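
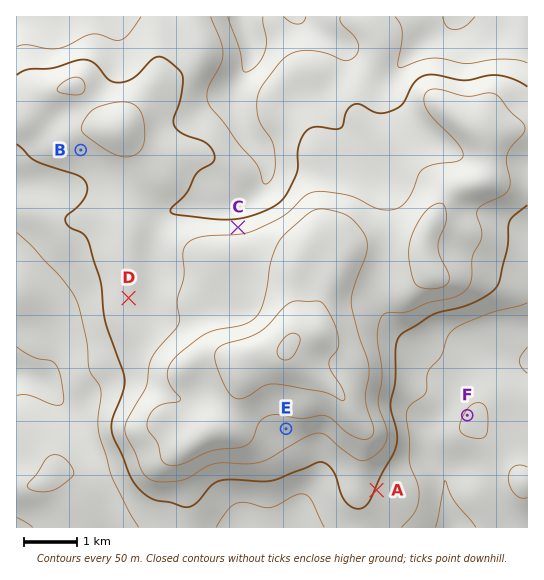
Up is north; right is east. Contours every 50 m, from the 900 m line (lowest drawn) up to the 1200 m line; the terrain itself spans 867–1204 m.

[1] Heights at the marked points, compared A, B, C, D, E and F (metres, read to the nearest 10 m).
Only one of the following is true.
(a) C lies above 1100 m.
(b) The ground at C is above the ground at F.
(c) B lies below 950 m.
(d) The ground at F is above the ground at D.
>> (b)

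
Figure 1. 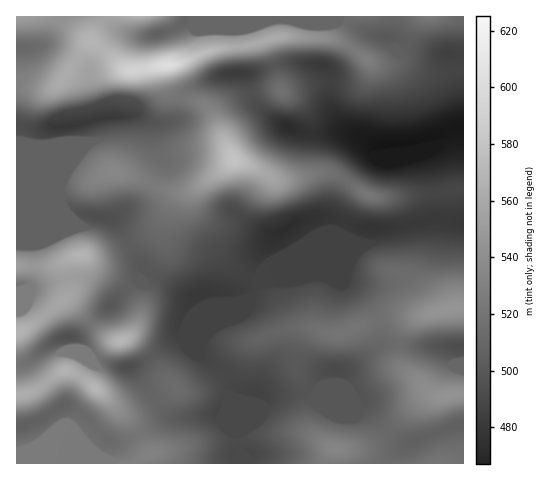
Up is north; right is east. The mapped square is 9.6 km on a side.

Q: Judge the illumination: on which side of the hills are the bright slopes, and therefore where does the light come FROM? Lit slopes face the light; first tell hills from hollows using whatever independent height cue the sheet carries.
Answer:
N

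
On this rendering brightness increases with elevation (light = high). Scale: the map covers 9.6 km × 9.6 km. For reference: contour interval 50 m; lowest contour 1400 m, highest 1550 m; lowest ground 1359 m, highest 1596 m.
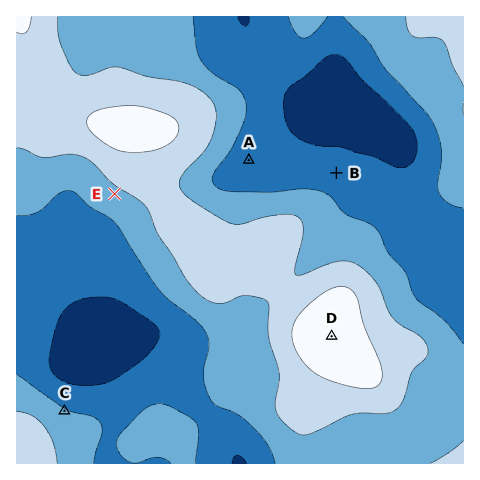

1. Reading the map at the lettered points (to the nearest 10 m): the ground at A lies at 1420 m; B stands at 1420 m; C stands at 1450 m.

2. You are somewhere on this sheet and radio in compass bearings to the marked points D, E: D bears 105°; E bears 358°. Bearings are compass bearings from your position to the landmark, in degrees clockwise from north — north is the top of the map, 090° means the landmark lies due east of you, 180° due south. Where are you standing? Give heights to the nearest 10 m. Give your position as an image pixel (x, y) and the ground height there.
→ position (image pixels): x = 118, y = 279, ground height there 1410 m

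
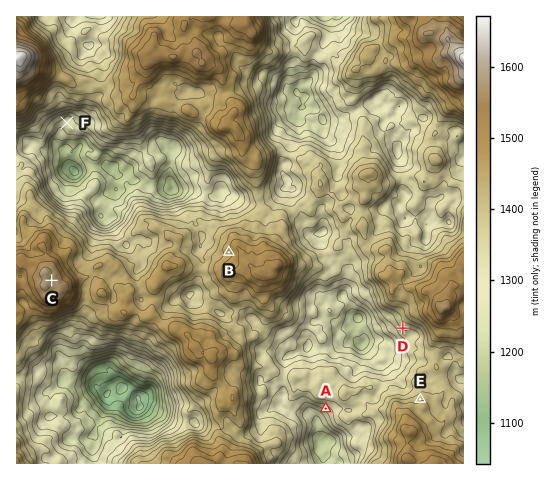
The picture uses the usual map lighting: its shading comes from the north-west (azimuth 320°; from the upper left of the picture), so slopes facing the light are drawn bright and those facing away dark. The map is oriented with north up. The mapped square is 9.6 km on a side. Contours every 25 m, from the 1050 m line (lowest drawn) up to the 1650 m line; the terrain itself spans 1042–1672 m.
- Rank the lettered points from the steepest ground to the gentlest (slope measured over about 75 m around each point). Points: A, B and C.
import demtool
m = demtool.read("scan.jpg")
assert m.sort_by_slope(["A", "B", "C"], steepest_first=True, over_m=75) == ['A', 'B', 'C']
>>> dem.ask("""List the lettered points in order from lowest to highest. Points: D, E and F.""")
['F', 'D', 'E']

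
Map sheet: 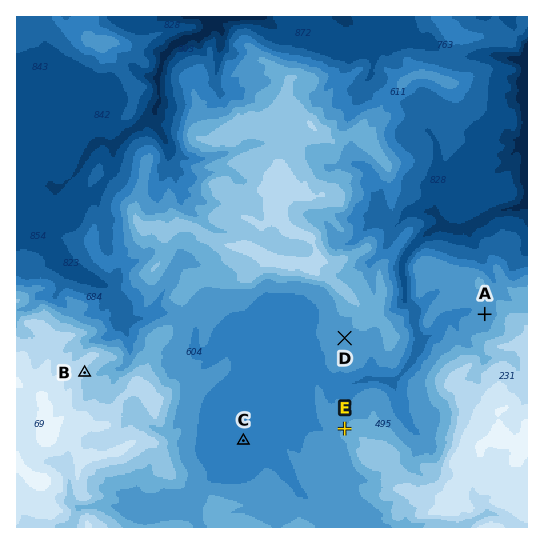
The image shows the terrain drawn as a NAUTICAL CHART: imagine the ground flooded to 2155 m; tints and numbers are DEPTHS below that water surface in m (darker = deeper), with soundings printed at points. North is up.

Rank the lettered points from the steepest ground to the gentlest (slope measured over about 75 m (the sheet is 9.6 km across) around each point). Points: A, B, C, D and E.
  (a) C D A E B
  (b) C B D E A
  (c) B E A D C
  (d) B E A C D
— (c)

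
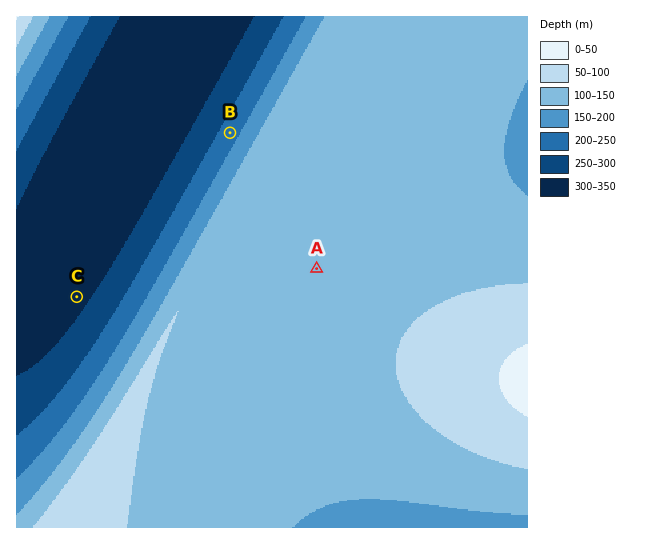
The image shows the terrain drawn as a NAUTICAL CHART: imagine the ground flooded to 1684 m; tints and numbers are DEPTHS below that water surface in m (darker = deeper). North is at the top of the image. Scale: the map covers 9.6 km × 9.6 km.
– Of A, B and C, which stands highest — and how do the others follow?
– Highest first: A B C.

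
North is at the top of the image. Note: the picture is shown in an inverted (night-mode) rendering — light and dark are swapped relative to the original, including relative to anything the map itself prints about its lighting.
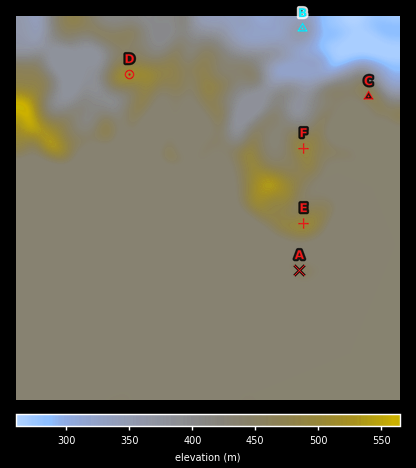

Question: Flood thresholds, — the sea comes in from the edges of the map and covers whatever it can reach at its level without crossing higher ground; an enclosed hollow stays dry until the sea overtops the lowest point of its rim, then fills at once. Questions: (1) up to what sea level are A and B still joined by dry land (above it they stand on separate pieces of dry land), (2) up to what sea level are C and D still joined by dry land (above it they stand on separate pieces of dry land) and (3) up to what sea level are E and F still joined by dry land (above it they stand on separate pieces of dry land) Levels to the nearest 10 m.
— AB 340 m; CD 440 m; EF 470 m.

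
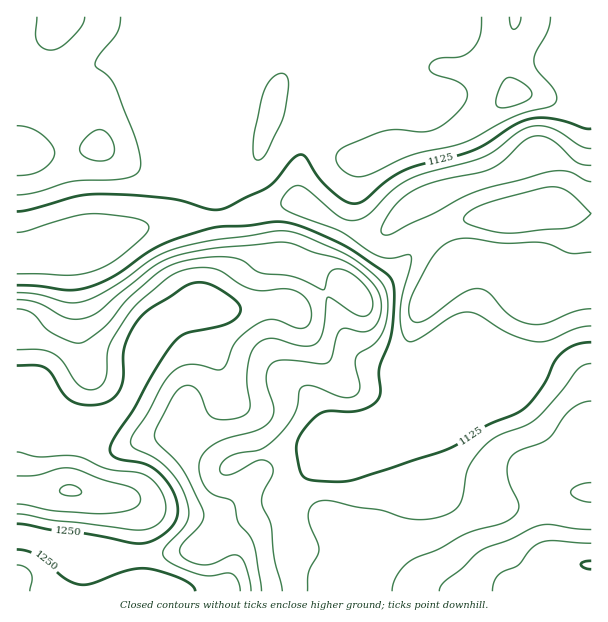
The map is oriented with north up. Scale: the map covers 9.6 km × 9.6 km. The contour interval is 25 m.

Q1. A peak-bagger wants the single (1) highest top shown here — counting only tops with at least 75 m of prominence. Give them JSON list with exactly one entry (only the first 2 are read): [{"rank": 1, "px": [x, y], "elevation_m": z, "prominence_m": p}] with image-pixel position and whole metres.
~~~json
[{"rank": 1, "px": [71, 491], "elevation_m": 1327, "prominence_m": 276}]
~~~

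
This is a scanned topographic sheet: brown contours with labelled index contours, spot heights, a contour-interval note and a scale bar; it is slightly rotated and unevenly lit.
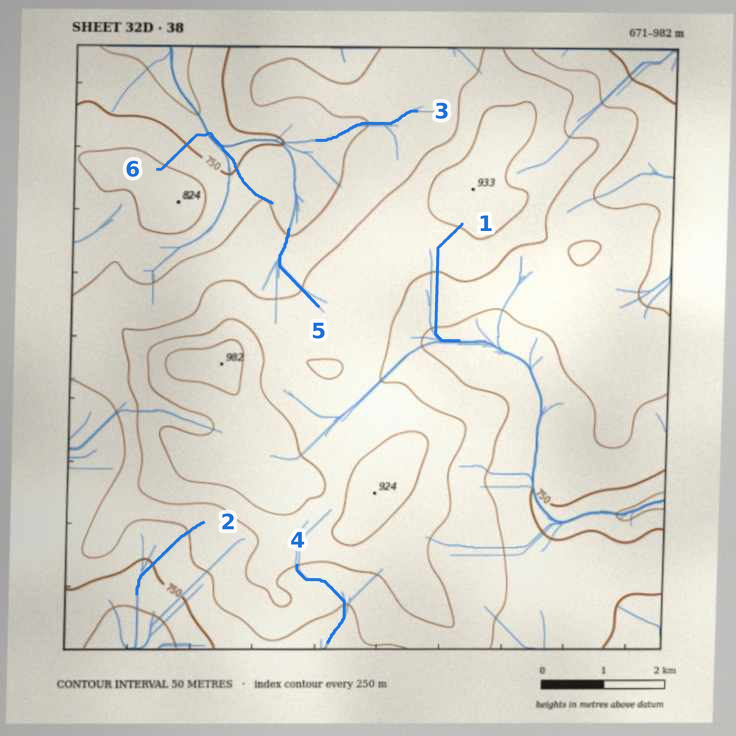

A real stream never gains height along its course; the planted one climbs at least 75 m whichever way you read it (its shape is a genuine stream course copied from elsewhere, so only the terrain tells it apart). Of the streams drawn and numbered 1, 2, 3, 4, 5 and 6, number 6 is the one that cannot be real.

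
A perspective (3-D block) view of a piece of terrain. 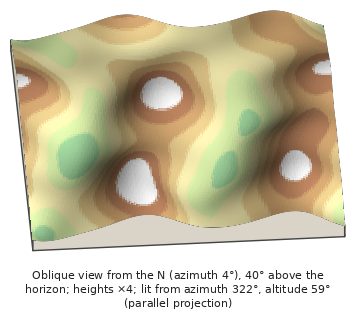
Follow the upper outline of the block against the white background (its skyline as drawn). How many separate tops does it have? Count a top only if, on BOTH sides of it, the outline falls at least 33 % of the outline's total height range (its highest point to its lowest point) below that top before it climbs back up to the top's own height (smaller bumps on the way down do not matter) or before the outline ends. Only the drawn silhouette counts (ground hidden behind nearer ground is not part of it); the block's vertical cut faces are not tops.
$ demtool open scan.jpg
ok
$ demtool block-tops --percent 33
0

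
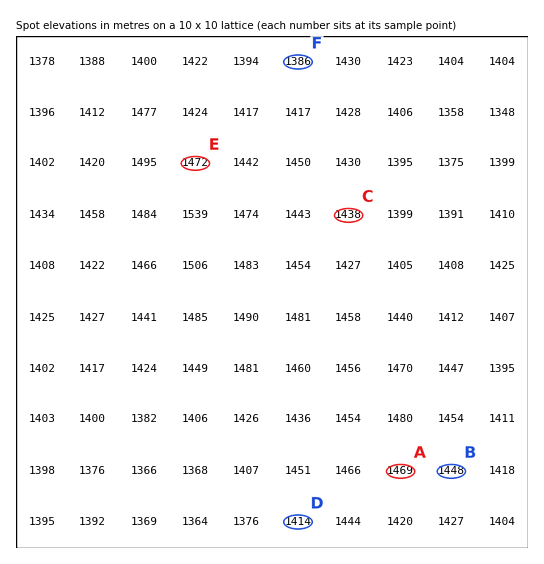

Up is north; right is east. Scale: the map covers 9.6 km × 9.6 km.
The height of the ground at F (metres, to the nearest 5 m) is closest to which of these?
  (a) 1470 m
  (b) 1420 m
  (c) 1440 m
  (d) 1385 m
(d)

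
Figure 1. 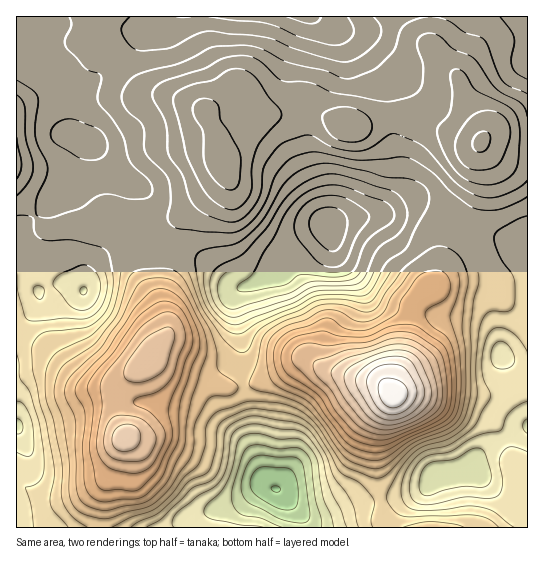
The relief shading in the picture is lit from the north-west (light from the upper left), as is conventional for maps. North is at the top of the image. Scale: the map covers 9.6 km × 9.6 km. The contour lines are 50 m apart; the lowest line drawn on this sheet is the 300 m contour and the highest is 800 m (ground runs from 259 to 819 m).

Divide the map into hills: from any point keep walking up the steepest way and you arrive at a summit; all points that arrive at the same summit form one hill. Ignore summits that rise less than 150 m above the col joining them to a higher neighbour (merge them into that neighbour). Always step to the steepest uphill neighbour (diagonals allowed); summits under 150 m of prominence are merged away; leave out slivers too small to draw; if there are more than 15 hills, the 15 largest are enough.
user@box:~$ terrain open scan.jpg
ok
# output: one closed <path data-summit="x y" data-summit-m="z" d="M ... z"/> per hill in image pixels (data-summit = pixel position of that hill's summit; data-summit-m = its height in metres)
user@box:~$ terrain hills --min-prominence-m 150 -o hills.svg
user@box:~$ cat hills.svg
<path data-summit="393 395" data-summit-m="819" d="M418 203l-31 10-45 7-12 7-19 4-18 10-13 12-7 12 0 5-3 3-13 10-16 5-6 6 0 16 6 31-2 28 10 42 6 42 8 24 6 9-15 5-20 13-44 12-5 3 0 9 343-1 0-282-5-5-16 0-17-5-20-2-21-20z"/><path data-summit="481 142" data-summit-m="757" d="M527 16l-356 0-25 16-33 33-24 19-6 3-9 0-11-7-2 13 2 21 5 19 3 3 19 7 25 30 18 10 2 30 8 26 36 9 22 9 34 30 11 0 19-10 8-7 0-5 8-14 12-10 18-10 19-4 17-8 40-6 28-10 10 1 24 9 21 20 20 2 17 5 16 0 4 4z"/><path data-summit="125 437" data-summit-m="717" d="M145 239l-12 6-18 4-16 10-10 11-6 21-14-7-12 0-18 7 1 11-4 7-13 11-7 2 0 105 15 32 0 15-15 20 0 23 5 11 162 0 2-9 5-3 44-12 20-13 15-5-6-9-8-24-6-42-10-42 2-28-6-31 0-16 8-7-12-3-21-20-20-12z"/>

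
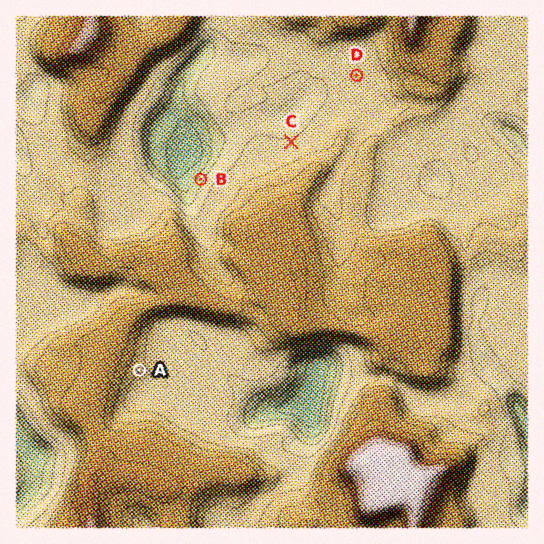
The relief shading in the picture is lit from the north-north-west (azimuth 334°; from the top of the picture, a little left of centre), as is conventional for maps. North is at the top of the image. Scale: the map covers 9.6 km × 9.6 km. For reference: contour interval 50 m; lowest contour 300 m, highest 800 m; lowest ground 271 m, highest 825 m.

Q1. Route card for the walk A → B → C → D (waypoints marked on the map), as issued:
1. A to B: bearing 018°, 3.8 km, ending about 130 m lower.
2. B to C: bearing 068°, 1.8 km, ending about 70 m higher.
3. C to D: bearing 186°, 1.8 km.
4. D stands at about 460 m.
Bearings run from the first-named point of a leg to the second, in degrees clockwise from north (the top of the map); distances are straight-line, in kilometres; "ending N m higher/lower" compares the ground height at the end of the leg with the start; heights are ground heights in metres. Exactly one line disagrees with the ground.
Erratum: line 3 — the bearing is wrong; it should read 44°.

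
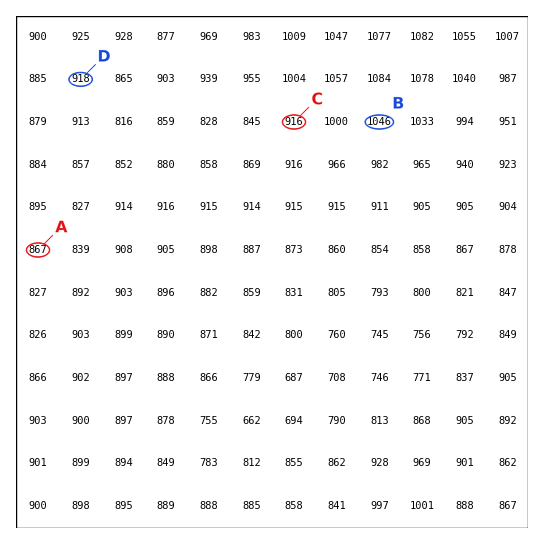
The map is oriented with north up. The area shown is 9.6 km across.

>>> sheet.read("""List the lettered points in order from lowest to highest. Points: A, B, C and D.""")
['A', 'C', 'D', 'B']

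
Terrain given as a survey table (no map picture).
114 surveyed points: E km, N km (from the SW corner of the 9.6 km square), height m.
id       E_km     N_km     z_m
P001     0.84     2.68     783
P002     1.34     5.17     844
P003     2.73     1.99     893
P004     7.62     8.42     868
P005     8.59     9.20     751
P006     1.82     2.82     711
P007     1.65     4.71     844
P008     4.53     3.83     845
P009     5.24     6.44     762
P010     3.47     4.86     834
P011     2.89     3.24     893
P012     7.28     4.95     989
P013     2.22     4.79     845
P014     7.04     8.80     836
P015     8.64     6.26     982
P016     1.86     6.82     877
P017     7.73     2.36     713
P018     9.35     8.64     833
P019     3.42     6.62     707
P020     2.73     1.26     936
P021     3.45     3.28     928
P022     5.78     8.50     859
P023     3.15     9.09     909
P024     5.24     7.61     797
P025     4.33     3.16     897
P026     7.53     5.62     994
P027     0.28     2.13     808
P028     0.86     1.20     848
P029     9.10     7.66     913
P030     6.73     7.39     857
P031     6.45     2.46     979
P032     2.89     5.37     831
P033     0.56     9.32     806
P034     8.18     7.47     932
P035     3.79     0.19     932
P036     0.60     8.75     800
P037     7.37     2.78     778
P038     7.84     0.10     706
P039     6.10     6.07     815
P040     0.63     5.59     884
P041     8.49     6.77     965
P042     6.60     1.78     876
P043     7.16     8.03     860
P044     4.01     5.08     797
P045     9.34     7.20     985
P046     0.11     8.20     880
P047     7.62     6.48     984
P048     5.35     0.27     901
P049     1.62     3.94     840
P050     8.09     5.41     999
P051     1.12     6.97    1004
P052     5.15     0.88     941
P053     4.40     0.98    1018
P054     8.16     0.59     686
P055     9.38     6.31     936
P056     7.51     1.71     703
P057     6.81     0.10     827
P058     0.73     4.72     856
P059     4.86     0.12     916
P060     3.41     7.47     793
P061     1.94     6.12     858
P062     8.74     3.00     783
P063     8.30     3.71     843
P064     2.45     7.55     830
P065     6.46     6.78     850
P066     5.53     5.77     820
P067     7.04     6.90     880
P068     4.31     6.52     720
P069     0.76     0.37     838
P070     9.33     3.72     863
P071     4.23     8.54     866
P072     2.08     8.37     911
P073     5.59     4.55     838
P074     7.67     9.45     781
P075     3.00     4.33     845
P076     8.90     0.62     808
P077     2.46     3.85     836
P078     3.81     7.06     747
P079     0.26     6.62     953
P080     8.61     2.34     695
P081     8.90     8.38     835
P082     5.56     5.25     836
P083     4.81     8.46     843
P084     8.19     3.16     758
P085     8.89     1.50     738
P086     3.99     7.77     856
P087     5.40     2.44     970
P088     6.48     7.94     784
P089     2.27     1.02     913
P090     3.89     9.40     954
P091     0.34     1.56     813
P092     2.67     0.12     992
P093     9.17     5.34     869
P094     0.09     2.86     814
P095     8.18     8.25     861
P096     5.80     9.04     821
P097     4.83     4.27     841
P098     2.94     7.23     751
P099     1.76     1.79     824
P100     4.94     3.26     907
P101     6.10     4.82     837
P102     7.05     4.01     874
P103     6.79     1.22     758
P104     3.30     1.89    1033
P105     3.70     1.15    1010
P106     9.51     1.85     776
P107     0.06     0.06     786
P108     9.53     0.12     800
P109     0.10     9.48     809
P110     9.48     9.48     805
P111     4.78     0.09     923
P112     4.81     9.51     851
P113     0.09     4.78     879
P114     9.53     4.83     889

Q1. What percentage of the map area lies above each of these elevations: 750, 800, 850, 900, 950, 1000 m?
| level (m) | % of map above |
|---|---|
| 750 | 91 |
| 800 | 80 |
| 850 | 54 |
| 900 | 29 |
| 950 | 14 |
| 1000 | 3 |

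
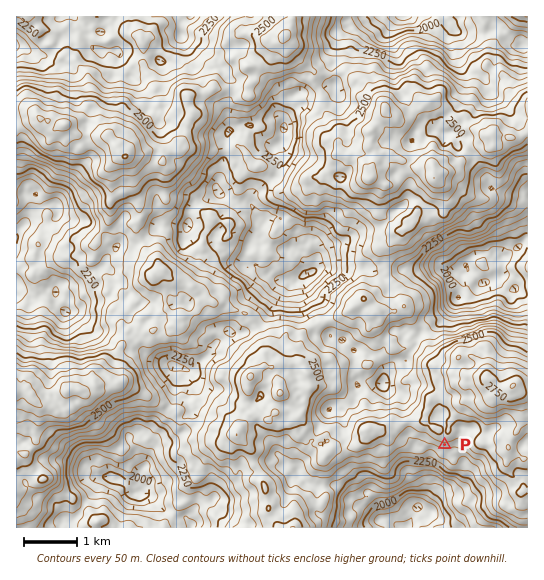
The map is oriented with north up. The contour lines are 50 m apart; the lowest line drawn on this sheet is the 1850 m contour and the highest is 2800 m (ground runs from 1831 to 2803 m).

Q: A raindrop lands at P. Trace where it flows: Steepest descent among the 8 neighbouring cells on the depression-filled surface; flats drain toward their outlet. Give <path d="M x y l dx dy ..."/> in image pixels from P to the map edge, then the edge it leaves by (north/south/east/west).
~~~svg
<path d="M445 445l0 14-11 11 0 19-20 21 0 4-5 8 0 3-3 2"/>
exit: south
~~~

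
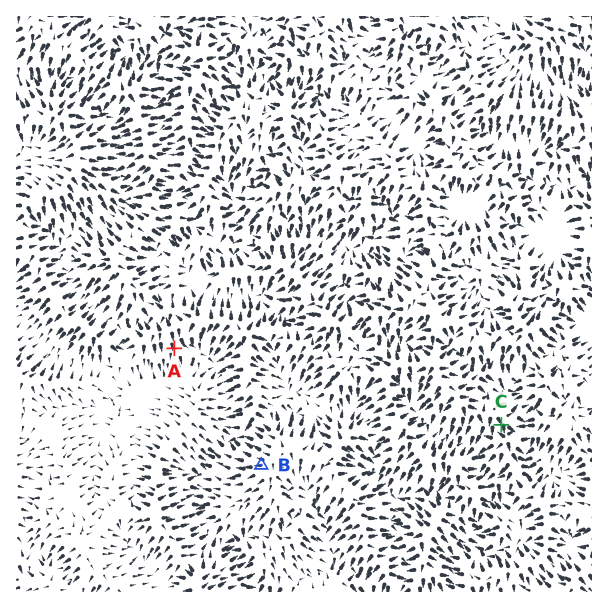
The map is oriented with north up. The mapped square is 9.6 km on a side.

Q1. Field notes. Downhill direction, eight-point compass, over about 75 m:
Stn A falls S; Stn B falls W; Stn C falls S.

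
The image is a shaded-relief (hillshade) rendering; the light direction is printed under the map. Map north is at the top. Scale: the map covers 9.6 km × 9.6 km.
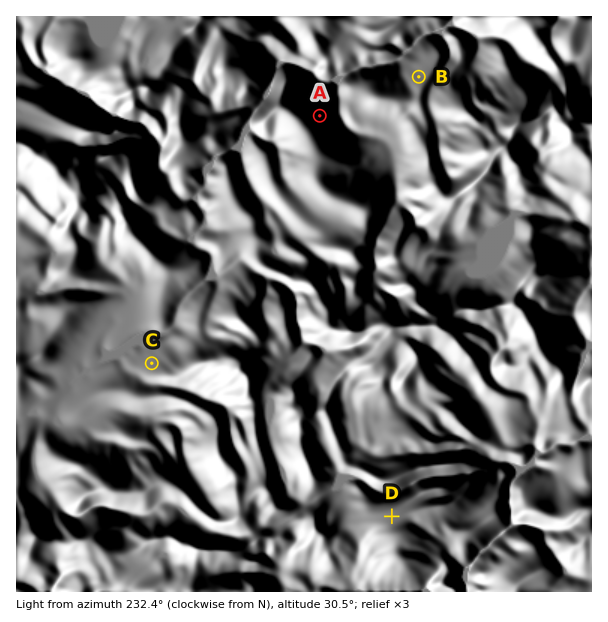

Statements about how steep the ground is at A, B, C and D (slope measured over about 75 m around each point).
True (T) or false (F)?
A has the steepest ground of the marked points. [T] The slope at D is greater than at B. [F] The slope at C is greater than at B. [F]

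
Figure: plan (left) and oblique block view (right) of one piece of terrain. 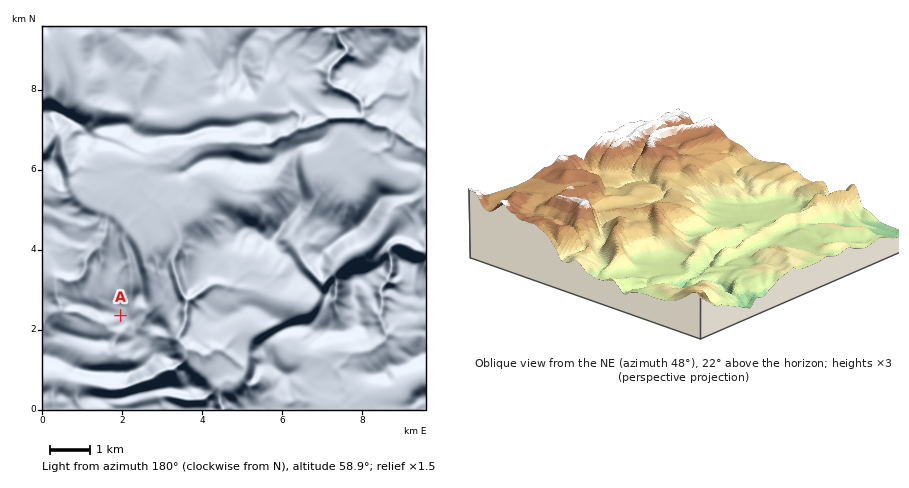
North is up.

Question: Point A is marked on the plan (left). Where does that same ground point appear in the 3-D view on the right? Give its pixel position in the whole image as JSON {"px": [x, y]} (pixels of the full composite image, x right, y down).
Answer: {"px": [692, 157]}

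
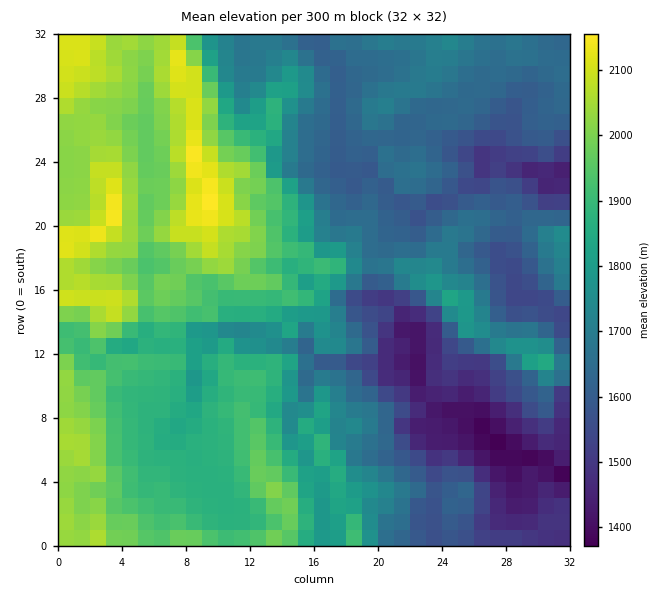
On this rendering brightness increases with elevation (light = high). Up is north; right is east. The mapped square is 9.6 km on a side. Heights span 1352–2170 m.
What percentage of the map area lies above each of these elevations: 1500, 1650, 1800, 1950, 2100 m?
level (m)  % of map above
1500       90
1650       66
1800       46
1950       24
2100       3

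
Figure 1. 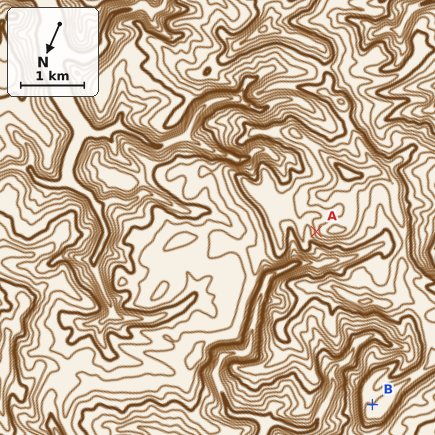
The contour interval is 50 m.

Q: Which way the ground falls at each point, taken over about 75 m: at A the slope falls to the NE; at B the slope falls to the SE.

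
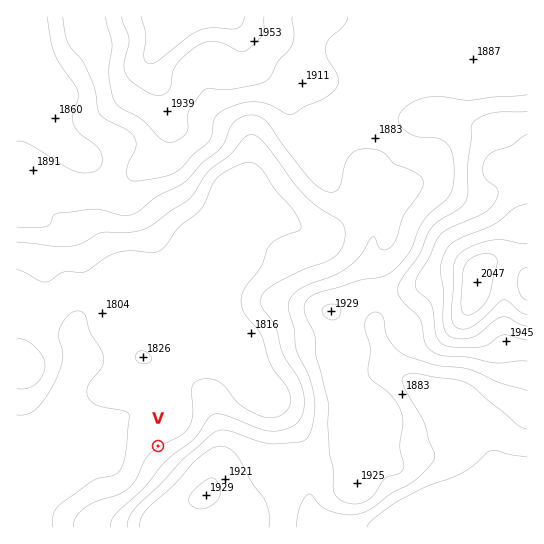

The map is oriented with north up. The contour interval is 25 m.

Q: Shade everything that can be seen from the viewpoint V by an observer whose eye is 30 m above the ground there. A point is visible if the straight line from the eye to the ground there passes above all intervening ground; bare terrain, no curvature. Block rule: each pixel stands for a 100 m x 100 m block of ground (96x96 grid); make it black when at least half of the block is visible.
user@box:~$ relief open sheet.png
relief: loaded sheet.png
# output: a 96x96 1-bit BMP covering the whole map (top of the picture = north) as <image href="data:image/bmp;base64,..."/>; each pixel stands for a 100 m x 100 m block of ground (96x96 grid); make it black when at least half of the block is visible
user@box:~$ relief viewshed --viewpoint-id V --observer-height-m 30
<image width="96" height="96" href="data:image/bmp;base64,Qk2+BAAAAAAAAD4AAAAoAAAAYAAAAGAAAAABAAEAAAAAAIAEAAATCwAAEwsAAAIAAAAAAAAA////AAAAAACAAAAAAAAAAAAAAACMB8AAAAAAAAAAAACPD/8AAAAAAAAAAACP///gAAAAAAAAAACf///wAAAAAAAAAAD////4AAAAAAAAAAD////+AAAAAAAAAAD/////AAAAAAAAAAD/////gAAAAAAAAAD/////gAAAAAAAAAD/////wAAAAAAAAAD/////4AAAAAAAAAD/////8AAAAAAAAAD/////8AAAAAAAAAD/////+AAAAAAAAAD/////+AAAAAAAAAD/////+AAAAAAAAAD//////AAAAAAAAAD//////AAAAAAAAAD/////+AAAAAAAAAD/////+AAAAAAAAAD/////+AAAAAAAAAD/////+AAAAAAAAAD/////+AAAAAAAAAD/////+AAAAAAAAAD/9///8AAAcAAAAAD/4f//4AAA8AAAAAD/4H//wAAB8AAAAAD/4D//gAAH8AAAAAD/4B/+AAAf8AAAAAD/4B/8AAA/8AAAAAB/8B/wAAD/8AAAAAA/+H/AAAH/8AAAAAA///AAAAH/8AAAYAA//+AA8AP/8AAB/AA//+AB/Af/8AAD+AA//+AD/g//8AAD+AA//+AH////8AAD+AA//8AH////8AAD+AB//8AP////4AAD+AD//8Af////4AAD+AD//8Af////gAAH+AD//8A/////AAAH/AD//+B////4AAAf/AD//+D///gAAAA//AD///D//+AAAAA//AD//////8AAAAA//AD//////8AAAAAf/AD//////+AAAAAP/AD///////gAAAAH/AD///////4AAAAD+AD///////8AAAAB8AD///////8AAAAAwAD///////8AAAAAAAD///////4AAAAAAAD///////4AAAAAAAD///////4AAAAAAAD///////8AAAAAAAB////////AAAAAAAAH////////4AAAAAAP/////////AAAAAAf/////////gAAAAB//////////AAAAAD/AA//////+AAAAAD8AAf/////8AAAAADgAAf/////4AAAAAAAAAf/////wDAAAAAAAAH/////wBwAAAAAAAB/////gB4AAAAAAAAf////AB8AAAAAAAAP///+AB/AAAAAAAAf///+AB/wAAAAAAA////8AD/8AAAAAAA////8AD/+AAAAAAB/Af/8AH//gAAAAAH4Af/8AH//4AAAAA/wA//8AAf/4AAAAD/wA///AAH+AAAAAH/wB///gAAAAAAAAH/wD///wAAAAAAAAH/8H///4AAAAAAAAB/8H///8AAAAAAAAB/4H///8AAAAAAAAB/wD///wAAAAAAAAB/wB/8+AAAAAAAAAA/wB/48AAAAAAAAAAf4B/g4AAAAAAAAAAH8B/AQAAAAAAAAAAB/D/AQAAAAAAAAAAA///gwAAAAAAAAAAAf///gAAAAAAAAAAAf///AAAAAAAAAAAAP//4AAAAAAAAAAAAH//AAAAAAAAAAAAAB/+AAAAAAAAAAAAAAf4AAAAAAAAA="/>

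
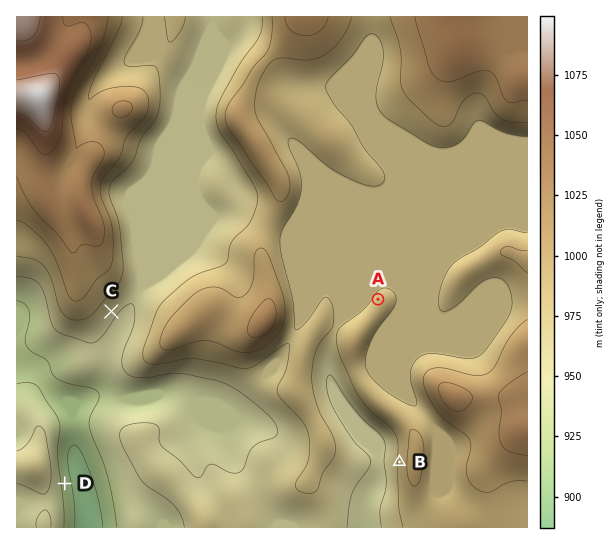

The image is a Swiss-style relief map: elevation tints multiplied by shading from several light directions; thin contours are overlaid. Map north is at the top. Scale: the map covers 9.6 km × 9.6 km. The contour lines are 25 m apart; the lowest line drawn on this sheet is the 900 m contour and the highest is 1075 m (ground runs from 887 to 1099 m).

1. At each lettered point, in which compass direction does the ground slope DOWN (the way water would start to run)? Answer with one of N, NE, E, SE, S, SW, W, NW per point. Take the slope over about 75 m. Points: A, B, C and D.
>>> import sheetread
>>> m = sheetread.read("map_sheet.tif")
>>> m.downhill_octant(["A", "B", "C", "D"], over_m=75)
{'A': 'NW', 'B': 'W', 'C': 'SE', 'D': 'E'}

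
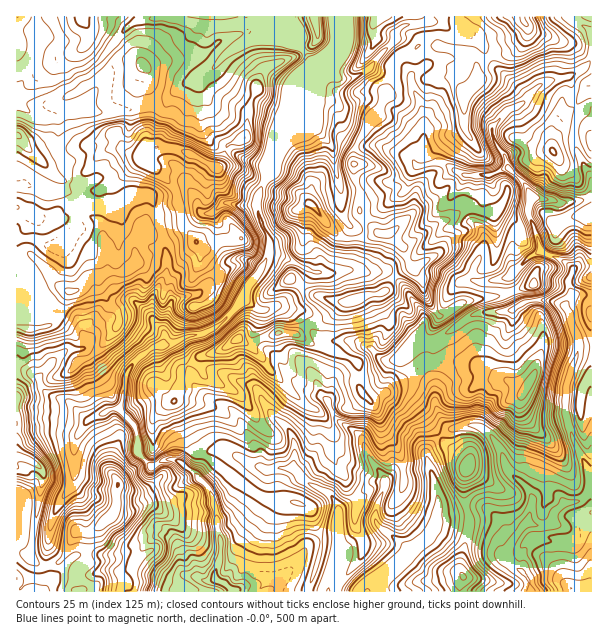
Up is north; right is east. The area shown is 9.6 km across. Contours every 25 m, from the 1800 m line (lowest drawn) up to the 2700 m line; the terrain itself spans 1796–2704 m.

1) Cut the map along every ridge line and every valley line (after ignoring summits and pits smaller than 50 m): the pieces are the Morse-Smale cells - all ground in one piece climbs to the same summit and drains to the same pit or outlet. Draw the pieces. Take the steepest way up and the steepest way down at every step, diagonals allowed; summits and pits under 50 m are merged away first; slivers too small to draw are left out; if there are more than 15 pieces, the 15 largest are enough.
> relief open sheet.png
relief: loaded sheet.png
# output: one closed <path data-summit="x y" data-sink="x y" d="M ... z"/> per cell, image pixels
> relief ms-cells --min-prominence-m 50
<path data-summit="216 167" data-sink="531 591" d="M288 16l-132 0-19 4-16 13-18 24-16 15-36 18-25 6-6 5 0 4 13 9 21 1 2 2 0 32 8 13 4 20-2 6-7 4-11 0-22-8-10 1 1 55 13-2 24 9 17-11 7-8 2-19 0-11 9 1 10 7 14 0 22-12 12 0 4 4 12 35 5 36-16 28 0 20-11-7-27 6-15 8-10 16-5-5-2-8-8-8-24-11-7-6-18-32-9-7 0 105 19 6 3 4 4 9 8 9 18 6 19 18 20-10 13-2 7-36 6-9 13-11 10-6 14-2 19-8 14-2 16-9 25-26 4-14 11-12 7-13 4-20-12-27 0-16 8-18 6-23 12-21 29-69-3-7-14-17z"/><path data-summit="524 21" data-sink="531 591" d="M591 16l-160 0-2 6-27 4-6 7 0 6-26 29 11 4 24-2 5 4 4 16 10 23 0 34-10 12 3 7 26-3 21 12 24 0 2 2 3 12-9 11-2 12-4 10 6 14 0 10-10 21 0 12-15 4-13 16 4 9 11 14 16-9 32-1 9-5 0-2-7-14-1-15 18-18 11-6 24 8 9 9-4 12 4 15-7 10 13 35 0 9-12 34-1 27 7 27 19 40 1-280-32 6-11-5-18-1-8-16-15-14-2-9-8-12-6-16 1-5 14-16 14-6 15-16 13-8 18-2 17-10 8-8z"/><path data-summit="530 383" data-sink="531 591" d="M543 300l-19 2-15 10-32 1-12 6-21 17-14 5 0 30 4 12 0 19 6 17 10 9 14-2 16 1 14 13 10 16 2 12 20 18 6 11 0 9-4 16 9 4 12-2 4-3 1-9 6-6 9-4 12-2 11-12 0-9-20-41-7-27 1-27 11-28 1-15-12-33-5-4z"/><path data-summit="311 204" data-sink="531 591" d="M374 68l-5 0-12 8-10 3-6 0-11-7-7 1-7 7-9 18-13 34-9 6-8 9-11 32-8 18 0 16 12 27-1 14 12 2 34 16 14 2 19-4 6-15 0-21-12-22-2-23 13-1 16-7 21 1 14-6 12-11-2-6 10-12 0-34-10-23-4-16-5-4-24 2z"/><path data-summit="237 339" data-sink="531 591" d="M245 300l-30 28-12 6-18 3-10 7 17 30 2 12 12 11 25 12 9 10 19 34 1 14 9 3 9-2 16 1 11 12 24 12 10 17 12-8 4-5-7-9-2-9-10-15-4-9 2-21-14-21 11-5-3-7-8-8-7-16 0-9 13-27-6-3-24-28-17-4-19 4z"/><path data-summit="384 234" data-sink="531 591" d="M443 163l-27 3-12 10-14 6-21-1-16 7-13 1 2 23 12 22 0 21-5 14 17 3 18-1 14 9 22 28 4 9 0 7-4 9 0 6 3 3 12-2 27-17-12-15-4-9 13-16 15-4 0-12 10-21 0-10-6-14 4-10 2-12 9-11-5-14-24 0z"/><path data-summit="524 21" data-sink="531 591" d="M174 343l-24 6-10 7-13 16-7 38 16 19 2 23 12 14 7-2-5-9 0-33 6-11 15-9 9 29 10 19 15 7 53 39 15 4 21 2 14 7 3 12 7 15 0 16-12 39 28 1 6-11 16-20 6-12-2-10-7-14 0-12 3-7-2-6-2-1-15 11-10-17-24-12-11-12-16-1-9 2-8-2-2-15-19-34-9-10-25-12-12-11-2-12z"/><path data-summit="117 485" data-sink="233 591" d="M176 460l-12 0-6 3 4 7 0 6-16 14-15 2-11-5-4 1 0 18-2 7-26 23 0 25-10 9 0 18 2 2 152 1-8-8-8-4 6-36-5-15 0-13-7-26-16-17z"/><path data-summit="69 291" data-sink="531 591" d="M147 194l-16 2-18 10-14 0-10-7-8 0-3 29-7 8-17 11-24-9-14 2 0 21 12 14 10 21 12 12 24 11 8 8 0 5 5 8 12-16 15-8 27-6 11 7 0-20 14-22 2-17-10-40-4-14z"/><path data-summit="524 21" data-sink="368 591" d="M389 392l-5 0-13 8-6-4-6 7-8 5-13-2-7 4 11 14 19 13 9 22 15 21-1 4-10-2-18 16 2 8-3 7 0 12 7 14 2 10-6 12-16 20-4 11 28 0 9-10 14-10 41-38 6-13 3-18-12-44 0-9 12-15-18-24-14-14z"/><path data-summit="524 21" data-sink="233 591" d="M173 402l-11 6-8 9-2 38 6 8 6-3 12 0 6 3 12 9 16 17 7 26 0 13 5 15-6 36 8 4 9 9 75 0 12-40 0-16-7-15-3-12-14-7-21-2-15-4-53-39-15-7-10-19z"/><path data-summit="554 152" data-sink="531 591" d="M591 61l-7 7-17 10-18 2-13 8-15 16-14 6-15 19 2 12 12 18 2 9 15 14 8 16 18 1 12 5 21-4 10-3z"/><path data-summit="27 459" data-sink="531 591" d="M21 368l-5 1 0 182 14 5 9 9 8 0-1-13 6-33 9-19 12-17 1-39 4-9 10-15-20-18-18-6-8-9-4-9-3-4z"/><path data-summit="357 299" data-sink="531 591" d="M356 270l-27 4-18-3-13 19-20 15 18 5 14 19 13 11 34 2 12 6 14 12 15 0 22-21 4-22-21-32-14-13-23 0z"/><path data-summit="117 485" data-sink="531 591" d="M119 409l-12 1-18 10-13 18-2 39-4 12-9 11-9 19-6 33 2 13 9-1 7-7 13-27 13 2 24-19 2-7 1-19 14 5 10 0 9-5 12-11-2-9-2-3-8 2-12-14-2-23z"/>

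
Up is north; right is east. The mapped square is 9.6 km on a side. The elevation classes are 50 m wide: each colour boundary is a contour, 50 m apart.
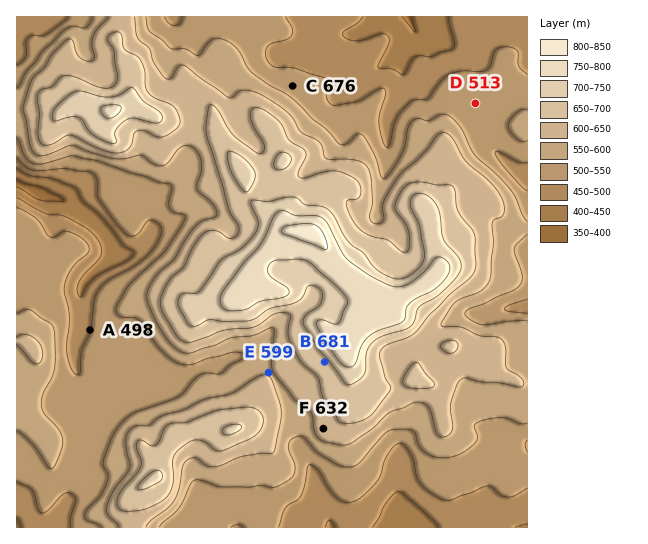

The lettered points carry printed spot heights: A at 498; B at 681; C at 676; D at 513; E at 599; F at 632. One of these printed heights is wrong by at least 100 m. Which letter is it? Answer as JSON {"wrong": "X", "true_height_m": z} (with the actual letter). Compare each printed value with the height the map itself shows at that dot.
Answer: {"wrong": "C", "true_height_m": 526}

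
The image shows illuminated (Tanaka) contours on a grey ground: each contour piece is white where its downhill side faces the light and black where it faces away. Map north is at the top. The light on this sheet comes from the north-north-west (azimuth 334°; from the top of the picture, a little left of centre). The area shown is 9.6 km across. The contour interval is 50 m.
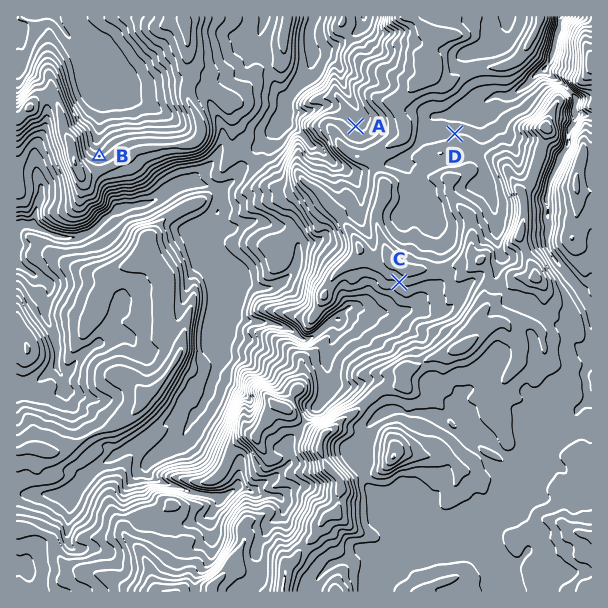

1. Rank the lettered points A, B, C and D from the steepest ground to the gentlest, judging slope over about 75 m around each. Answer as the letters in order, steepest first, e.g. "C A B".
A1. B C D A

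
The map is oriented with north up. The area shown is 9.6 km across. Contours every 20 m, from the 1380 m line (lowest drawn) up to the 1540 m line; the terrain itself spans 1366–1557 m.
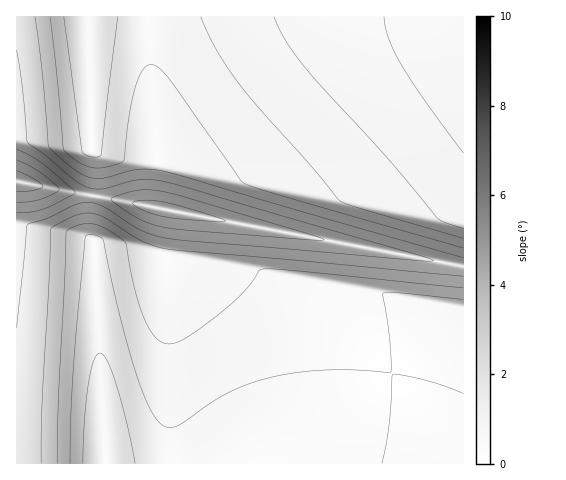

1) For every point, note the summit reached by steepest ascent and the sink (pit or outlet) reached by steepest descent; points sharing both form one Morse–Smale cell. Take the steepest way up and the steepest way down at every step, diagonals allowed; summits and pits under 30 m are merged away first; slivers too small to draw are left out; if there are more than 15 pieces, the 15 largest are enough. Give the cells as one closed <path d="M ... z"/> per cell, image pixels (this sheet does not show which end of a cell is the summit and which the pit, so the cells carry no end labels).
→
<path d="M95 196l-3 1-1 7-1 32 4 7 1 15 11 206 180 0 178-153 0-44-2-1z"/><path d="M463 16l-313 0 1 68 7 73-4 50 309 60z"/><path d="M21 182l-5 0 0 281 89 1-10-206-1-15-4-7 0-20 3-20z"/><path d="M463 311l-176 152 176 1z"/><path d="M88 16l-72 1 1 165 76 13 3-38-4-7-1-14z"/><path d="M148 16l-59 0-1 24 3 96 1 14 4 7-3 38 60 12 5-50-7-73z"/>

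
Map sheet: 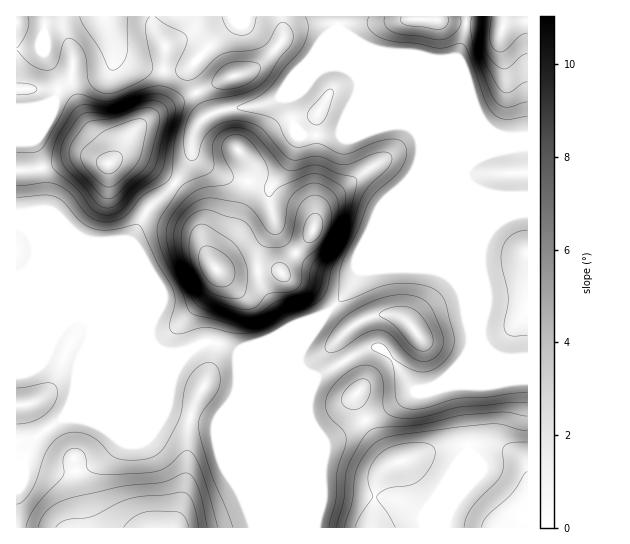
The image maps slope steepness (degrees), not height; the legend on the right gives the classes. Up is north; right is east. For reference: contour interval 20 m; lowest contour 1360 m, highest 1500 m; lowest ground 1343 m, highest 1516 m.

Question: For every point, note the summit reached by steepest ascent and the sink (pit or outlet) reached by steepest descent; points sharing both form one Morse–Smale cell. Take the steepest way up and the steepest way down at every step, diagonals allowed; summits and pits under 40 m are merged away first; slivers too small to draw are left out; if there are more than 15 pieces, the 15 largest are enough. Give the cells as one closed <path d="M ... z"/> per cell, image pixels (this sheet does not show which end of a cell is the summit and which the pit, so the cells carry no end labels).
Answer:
<path d="M337 16l-320 0 0 93 24-2 10-4 5-5 3-15-12-26 10 11 10 5 31 0 8-2 6-6 1-22 4 12 5 5 12 5 29 6 18 0 10-6 0 13 2 8 12 25 4 4-10 8-4 7-3 9 0 15-7 15-14 20-23 20-17 32 22 56 0 24-4 13-95-94-31-13-7 0 0 94 54 0 5-2 11 0 83 34 16 0 18-10 14 0 21 9 28-9 45-19 12-8 24-23 12-22 29-72 23-20 6-11 2 19 64 156 10 10 12 6 22-2 1-219-30-2-77-32-56-55-28-22z"/><path d="M86 319l-11 0-5 2-54 1 1 206 287-1 0-152-5-12 0-9 8-20 9-11-1-2-76 31-22-9-14 0-18 10-16 0z"/><path d="M466 303l-1 8 6 18-2 21-8 13-15 16-12 8-19 4-20-29-16-14-10 0-7 3-44 25-15-6 2 158 223-1 0-169-23 1-12-6-10-10z"/><path d="M113 43l-1 22-9 7-30 3-12-4-11-10 9 22-3 15-5 5-10 4-25 3 0 116 11 2 27 12 95 95 4-14 0-24-22-56 17-32 23-20 14-20 7-15 0-15 3-9 4-7 10-8-4-4-12-25-3-19-9 4-18 0-29-6-12-5-5-5z"/><path d="M417 168l-6 11-23 20-37 88-44 47-8 20 0 9 8 10 11 3 44-25 7-3 10 0 16 14 14 23 6 6 4 0 8-2 14-6 24-25 6-12 0-17-6-18-1-14-45-110z"/><path d="M527 16l-189 0-1 11 28 22 56 55 77 32 29 1z"/>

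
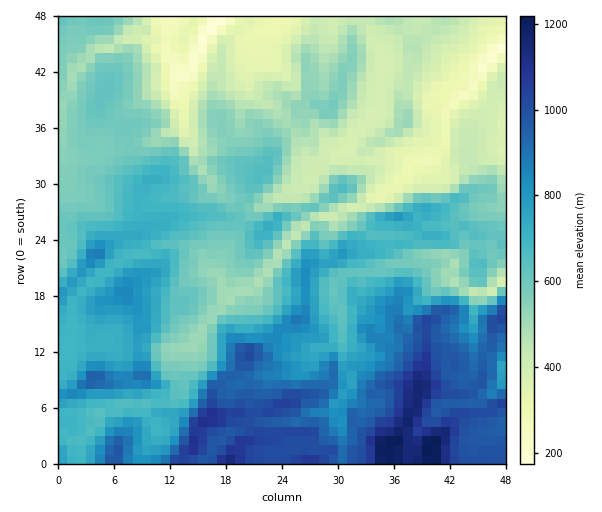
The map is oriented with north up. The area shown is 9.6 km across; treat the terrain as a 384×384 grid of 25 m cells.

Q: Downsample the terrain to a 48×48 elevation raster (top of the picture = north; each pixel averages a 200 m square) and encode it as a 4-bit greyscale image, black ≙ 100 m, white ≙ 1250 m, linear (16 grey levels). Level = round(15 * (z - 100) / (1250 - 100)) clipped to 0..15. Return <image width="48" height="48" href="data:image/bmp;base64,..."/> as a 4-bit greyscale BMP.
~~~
<image width="48" height="48" href="data:image/bmp;base64,Qk32BAAAAAAAAHYAAAAoAAAAMAAAADAAAAABAAQAAAAAAIAEAAATCwAAEwsAABAAAAAAAAAAAAAAABEREQAiIiIAMzMzAERERABVVVUAZmZmAHd3dwCIiIgAmZmZAKqqqgC7u7sAzMzMAN3d3QDu7u4A////AJiJq7qZqszLzd3MzMzdy7vN7u7u7czMzIiIq7qZmbzcvN3MzMzMzLzN7u7v7czMzId4mrqYiJzcy83czMzMu6vN7v7e/sy7u4iHiaqYiJvdzLzMzMzMuqvM3e7N7ty7u4iHeJmYiIrN3czLu7u7upu7zN7czczLu4iHd3iIiIm83czMzMuqqau7vN7svMzMy5iIiHd3h3iby7y8zMy7uZqru93tu7u7zJqpmZiYiHeKy7u7u8zMupmru83uzMy7q4mruqqqmHd5u7u7q7q7u5mrvM3u3Lu7qYibuqq7l3d3m7u6qqmaq5mqu83dy7u8uYiJqZmqdmZmebu7qqmZq5mZqrzdy7u7uYiIiIiZdmZmeazLupmYmomZmrvNy7u7uoiIiIiYdmVWaavLqpmYiIiJqqvMy7uruoiIiIiZdmZVaaqZqpmZmHiaqqu8u7qru4iIiImZh2ZlaJiJmqqpmHiqqrrMu6may4iImJmZh3ZmV3d3iaqph3iZmrq8y7qKzIiJmZmZh3d2VWZmd5qph3iZqqmqu7qJrJiJmaqZh3d2ZVZmZ4mpd3iJmqmImZhmepiImaqZiHd2ZVVVZ4iYd3iIiaqHZ2VFR4mIiJqZmHZmZWVVV4mpd3h4iJmHZVZ3VHiYiImZmHZmVWZlVomph3d3d3d2ZVZ3ZXeamIiImIdmZmZmVXiZmYh3dmZmZlZ3ZmeKqYh3iHdmZmZ3ZVeZiZmIiHZmZWZ3Z3d5mYiId3dmZmZ4dlaIeJiIiIh3eHd3d3d4iIiIiHd3ZmZ4h1VnZniHd3eIiHd3d3d4iIiIiIh3d3d4iGVWZVZ4iIiIh3d3d3d3d3iIiIiHd3dmeHdlRFVniZmIh3dmZmZmZ3iIiIh3d2dlVmZ3ZUREVneIiHdmZmZmZ3iIiHd2ZmZ2VERVd2ZDM0VnZ4dmZmZmZ3iIiHd2Vmd3ZUREV3dUMzNERFd3ZWZmd3eIiId2Vnd3dlREVnZkQzMzM0VmZWZmZ3d4iIdlZnd3dlRERVREQzMzM0RVVGZmZmd3d3dVZ3d3d1REREREQzMyM0RERGZmZmZmZ3ZFVmZnd2VFREREQzMzM0REQ2ZmZmZmVmRFVmZmZmVVRERFVEMzM0RERGZmZmZmVUNFZmZmZmVVRURERVRDM0RERGZmZmZmZUNFZmVmZVVlVVRERFVDMkREQ2Znd2ZmZUNFZmVlVVZmZlRERFVDMjRERGZnd2ZmVDNFZlVURVZmZmVERFVDMyM0RGZnd3ZlQyI0VVREVVVmZmVERFVDMyIjRGVmd3ZlQyI0VEQ0RURmVmVEREVDMzIjRGVmd3ZlQyIjREM0QzRmVmZUREVEMzIiNGVWZ3ZlQyITREMzMzRmVWZUREVEQzMhJGZVZmZUMiISREMzM0VlVWZUREVUQzMiEmZlVFVUMjMhNEMzM0VVVVZUREVURDMyIWZmVURDMjMhJEMzMzRVRFZUREVVREQzImZmZlREMiMyEjMzMzNERFVERFRFVUQzM3Znd2VUIiIyESMzMjNEREREVVVEVVRDMw=="/>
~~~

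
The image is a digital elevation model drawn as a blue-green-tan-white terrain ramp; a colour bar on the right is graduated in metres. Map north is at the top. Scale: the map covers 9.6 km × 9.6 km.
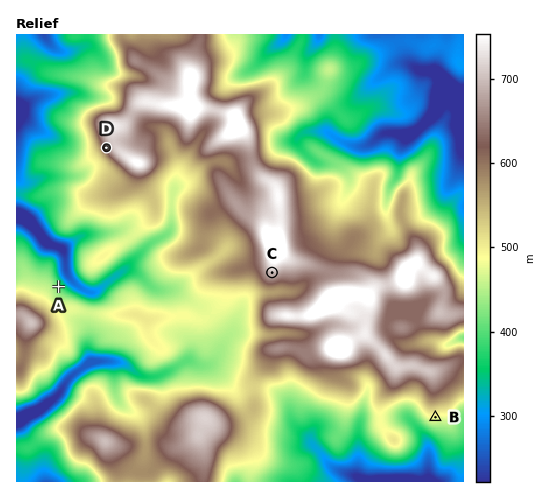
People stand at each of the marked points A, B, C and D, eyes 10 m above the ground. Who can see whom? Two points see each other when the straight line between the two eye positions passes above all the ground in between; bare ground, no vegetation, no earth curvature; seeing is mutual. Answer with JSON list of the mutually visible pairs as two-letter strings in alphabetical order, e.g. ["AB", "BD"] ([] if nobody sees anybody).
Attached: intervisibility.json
["AC", "AD"]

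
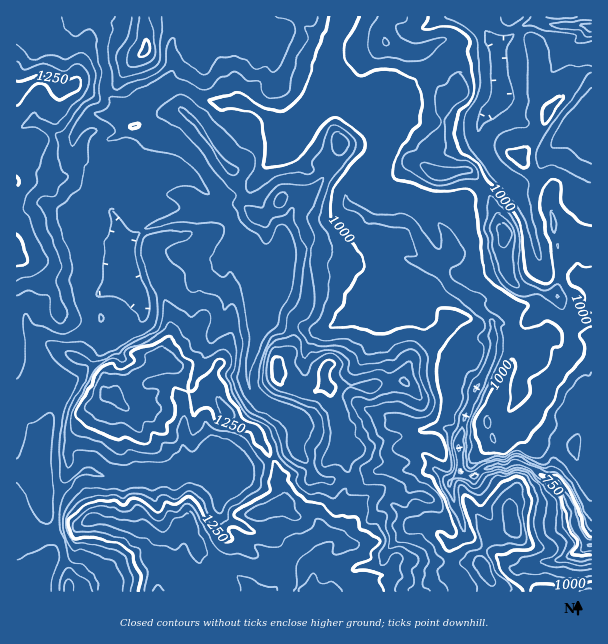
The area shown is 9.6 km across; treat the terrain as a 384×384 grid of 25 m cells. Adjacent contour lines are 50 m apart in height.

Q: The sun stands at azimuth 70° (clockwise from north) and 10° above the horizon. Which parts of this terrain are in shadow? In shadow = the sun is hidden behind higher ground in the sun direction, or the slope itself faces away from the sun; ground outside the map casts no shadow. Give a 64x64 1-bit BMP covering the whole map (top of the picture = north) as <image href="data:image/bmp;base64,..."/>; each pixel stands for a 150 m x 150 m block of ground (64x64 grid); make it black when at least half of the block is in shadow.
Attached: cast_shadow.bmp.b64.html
<image width="64" height="64" href="data:image/bmp;base64,Qk0+AgAAAAAAAD4AAAAoAAAAQAAAAEAAAAABAAEAAAAAAAACAAATCwAAEwsAAAIAAAAAAAAA////AAAAAAA8/gAAAAB4AB3+AAAAAPAAP/4AAAAA8AD//AAAAEBgAP/8EAAAAAAA//wAAAAA8wH/+AEAAAByA34Aw+AAAH4HPwCDwAAA7gceCKEAAADMDwwAAYAAAMwPGAAB+AAAmB44AAD4EAAYPjwAAfjYAX58fMAD8cACb9x85gfx4Ab1gP3sJ+PwAPgA/+w34/AA8AD/iD+D8ADwAP+APgfwOHAAfwA2P+B4MAB/gCB/hjA4AB+AAPwCMDggB4AA+MAAGAAfwAD4wAAcADwcAHjAAAwQODgAeAAADgAgAAA4AAAOABAPABgAAAwIOAeAHAAABxgAh4AMAAAOAAAHgAQAABjwAAcABwAAf/AADwAHAAD/AAAfAAcAAf4QAB4ABwAD/jAAHgAHAAf8cAAcAAcAA/xwAAwABwAF/HAABAB3AAH8cAAAAfcAAPxwAAABwgAAeOAAAAHQAAA44AAAABgAADjgAAABAAB+MKAAAAcAAH4ggAAABwAA/AeAAAAOAADwDwAAABwBwGAOAAAAeAHwAAwAAAB4AOAAAAAAAHAAIAAAQDACYAAAAADgAAAAAAAOAGAAAABwAA4BgAAgECAADAGAAGAwkAAAAYAAcGDAAAAAgAB4YEAAAAAAAHhgAAIAAAAAfGAABwAAAAB8AAADAAEAADwAAAMABAAADAAAAAAAPw=="/>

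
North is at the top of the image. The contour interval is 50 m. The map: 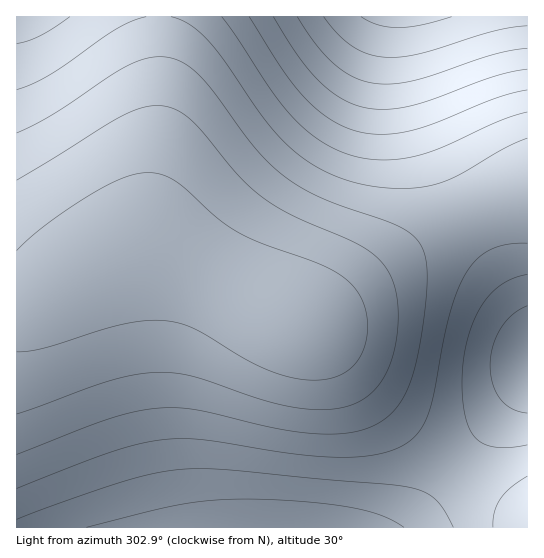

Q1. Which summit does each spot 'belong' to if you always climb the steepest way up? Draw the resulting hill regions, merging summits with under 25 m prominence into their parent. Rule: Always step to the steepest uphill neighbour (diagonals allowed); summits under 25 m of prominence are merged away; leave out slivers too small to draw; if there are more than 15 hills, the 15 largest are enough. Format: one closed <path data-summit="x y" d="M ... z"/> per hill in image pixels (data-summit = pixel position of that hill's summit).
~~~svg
<path data-summit="301 322" d="M527 16l-511 1 1 511 392 0 3-3 116-147z"/><path data-summit="527 527" d="M527 379l-117 149 118-1z"/>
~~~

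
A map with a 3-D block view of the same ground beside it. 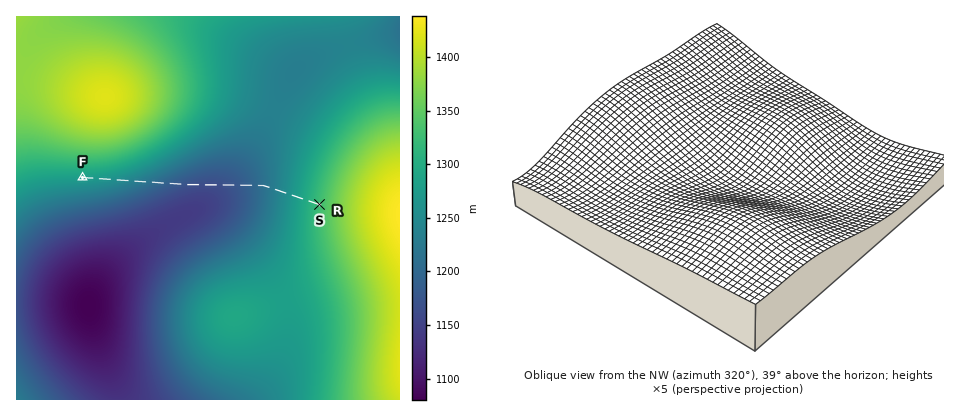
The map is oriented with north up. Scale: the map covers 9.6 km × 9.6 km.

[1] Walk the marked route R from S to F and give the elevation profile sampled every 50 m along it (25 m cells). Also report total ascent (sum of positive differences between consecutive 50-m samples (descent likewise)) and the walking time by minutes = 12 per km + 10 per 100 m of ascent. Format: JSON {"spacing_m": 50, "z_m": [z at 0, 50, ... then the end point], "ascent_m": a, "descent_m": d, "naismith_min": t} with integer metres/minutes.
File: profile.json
{"spacing_m": 50, "z_m": [1327, 1323, 1319, 1315, 1311, 1306, 1302, 1298, 1294, 1290, 1286, 1281, 1277, 1273, 1269, 1265, 1261, 1257, 1253, 1249, 1245, 1242, 1238, 1234, 1231, 1227, 1224, 1221, 1217, 1214, 1211, 1208, 1205, 1202, 1199, 1197, 1194, 1191, 1189, 1186, 1184, 1182, 1180, 1178, 1176, 1174, 1173, 1171, 1170, 1169, 1168, 1167, 1166, 1165, 1164, 1164, 1164, 1164, 1164, 1164, 1164, 1165, 1165, 1166, 1167, 1168, 1169, 1170, 1172, 1173, 1175, 1177, 1179, 1181, 1183, 1185, 1187, 1189, 1192, 1194, 1197, 1199, 1202, 1204, 1207, 1210, 1212, 1215, 1218, 1220, 1223, 1226, 1229, 1231, 1234, 1236, 1239, 1241, 1244, 1246, 1249, 1251, 1253, 1255, 1257, 1259, 1261, 1263, 1264, 1266, 1267, 1269, 1270, 1271, 1273, 1274, 1275, 1276, 1276, 1277, 1278, 1278], "ascent_m": 115, "descent_m": 163, "naismith_min": 84}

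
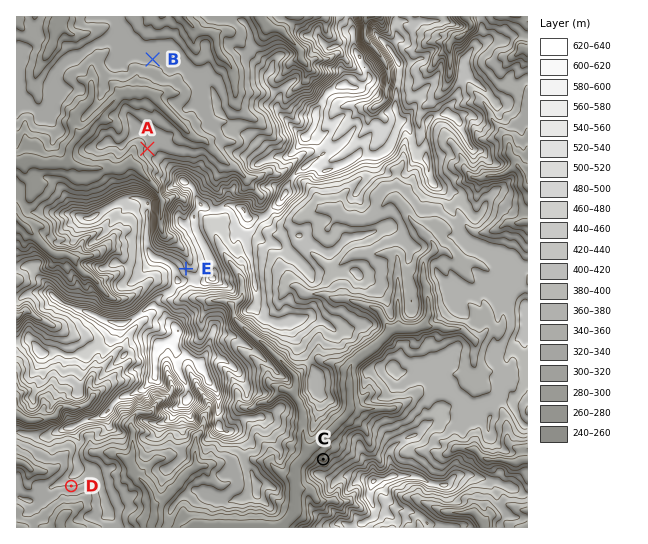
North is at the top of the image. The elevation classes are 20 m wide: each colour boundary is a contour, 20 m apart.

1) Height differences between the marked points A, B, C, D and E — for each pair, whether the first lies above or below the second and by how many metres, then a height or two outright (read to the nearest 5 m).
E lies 185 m above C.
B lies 150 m below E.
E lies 150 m above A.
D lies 135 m below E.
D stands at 340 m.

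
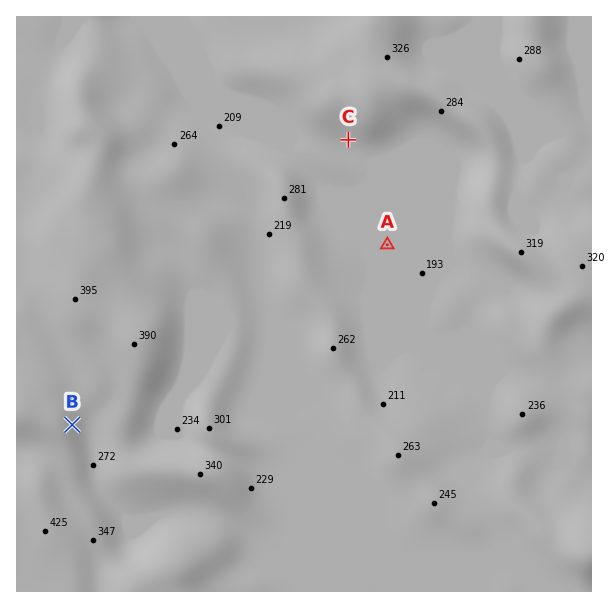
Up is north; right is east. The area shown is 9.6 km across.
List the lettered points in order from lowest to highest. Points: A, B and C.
A C B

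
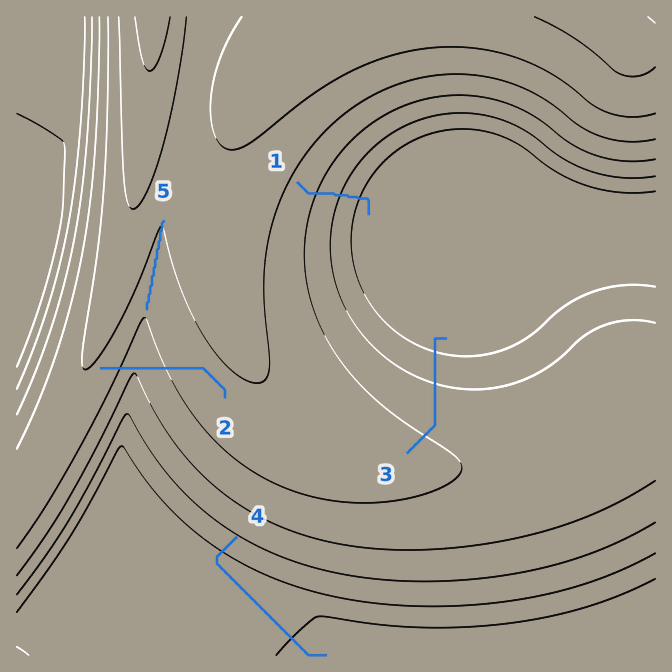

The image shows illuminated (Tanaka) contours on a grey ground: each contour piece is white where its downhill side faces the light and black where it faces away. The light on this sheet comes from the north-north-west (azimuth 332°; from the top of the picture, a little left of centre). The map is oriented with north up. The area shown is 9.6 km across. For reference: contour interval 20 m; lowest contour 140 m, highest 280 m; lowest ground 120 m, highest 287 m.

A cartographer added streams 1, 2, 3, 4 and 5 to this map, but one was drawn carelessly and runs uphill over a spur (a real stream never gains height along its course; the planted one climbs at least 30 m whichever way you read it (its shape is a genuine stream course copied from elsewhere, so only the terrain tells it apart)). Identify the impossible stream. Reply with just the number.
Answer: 2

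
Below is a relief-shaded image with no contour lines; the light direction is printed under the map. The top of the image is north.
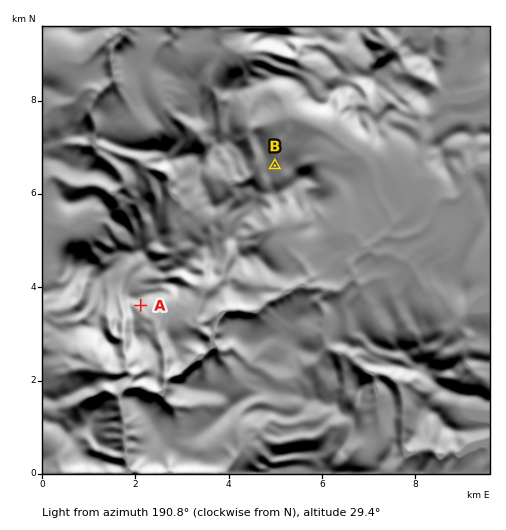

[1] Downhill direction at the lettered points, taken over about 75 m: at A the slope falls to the SE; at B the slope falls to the NE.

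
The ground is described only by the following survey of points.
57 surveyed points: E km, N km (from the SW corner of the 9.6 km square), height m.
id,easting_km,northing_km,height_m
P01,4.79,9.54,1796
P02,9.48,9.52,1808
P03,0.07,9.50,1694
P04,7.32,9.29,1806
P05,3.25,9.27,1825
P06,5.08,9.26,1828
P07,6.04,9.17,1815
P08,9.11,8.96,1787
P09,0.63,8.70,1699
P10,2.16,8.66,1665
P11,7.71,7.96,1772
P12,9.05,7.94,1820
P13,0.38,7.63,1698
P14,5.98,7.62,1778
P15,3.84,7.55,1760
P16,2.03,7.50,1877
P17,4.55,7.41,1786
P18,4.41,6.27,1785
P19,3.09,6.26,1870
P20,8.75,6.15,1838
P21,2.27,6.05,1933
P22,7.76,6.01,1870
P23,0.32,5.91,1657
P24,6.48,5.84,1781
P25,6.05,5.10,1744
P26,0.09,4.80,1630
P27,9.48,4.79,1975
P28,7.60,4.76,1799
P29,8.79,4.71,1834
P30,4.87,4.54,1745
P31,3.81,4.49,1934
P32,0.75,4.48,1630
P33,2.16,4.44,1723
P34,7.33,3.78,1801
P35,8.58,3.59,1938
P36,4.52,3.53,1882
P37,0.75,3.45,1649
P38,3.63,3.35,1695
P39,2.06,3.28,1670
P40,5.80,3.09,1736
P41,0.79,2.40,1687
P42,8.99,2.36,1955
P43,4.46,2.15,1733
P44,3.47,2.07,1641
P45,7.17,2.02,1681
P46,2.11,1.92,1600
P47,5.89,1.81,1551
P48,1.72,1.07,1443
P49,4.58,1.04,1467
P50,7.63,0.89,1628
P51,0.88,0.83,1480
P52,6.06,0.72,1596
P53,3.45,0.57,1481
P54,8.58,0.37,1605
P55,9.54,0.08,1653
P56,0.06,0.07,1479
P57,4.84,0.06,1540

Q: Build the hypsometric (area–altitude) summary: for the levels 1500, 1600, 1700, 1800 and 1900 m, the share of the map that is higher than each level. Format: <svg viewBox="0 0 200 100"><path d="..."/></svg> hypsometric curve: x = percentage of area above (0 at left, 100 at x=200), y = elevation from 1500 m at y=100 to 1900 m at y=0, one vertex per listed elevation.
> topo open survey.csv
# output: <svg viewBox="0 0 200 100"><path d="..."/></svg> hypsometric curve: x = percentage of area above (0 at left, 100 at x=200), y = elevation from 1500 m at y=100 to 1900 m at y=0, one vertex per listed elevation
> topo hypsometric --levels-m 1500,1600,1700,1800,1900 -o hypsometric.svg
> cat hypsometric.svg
<svg viewBox="0 0 200 100"><path d="M187 100l-12-25-41-25-71-25-53-25"/></svg>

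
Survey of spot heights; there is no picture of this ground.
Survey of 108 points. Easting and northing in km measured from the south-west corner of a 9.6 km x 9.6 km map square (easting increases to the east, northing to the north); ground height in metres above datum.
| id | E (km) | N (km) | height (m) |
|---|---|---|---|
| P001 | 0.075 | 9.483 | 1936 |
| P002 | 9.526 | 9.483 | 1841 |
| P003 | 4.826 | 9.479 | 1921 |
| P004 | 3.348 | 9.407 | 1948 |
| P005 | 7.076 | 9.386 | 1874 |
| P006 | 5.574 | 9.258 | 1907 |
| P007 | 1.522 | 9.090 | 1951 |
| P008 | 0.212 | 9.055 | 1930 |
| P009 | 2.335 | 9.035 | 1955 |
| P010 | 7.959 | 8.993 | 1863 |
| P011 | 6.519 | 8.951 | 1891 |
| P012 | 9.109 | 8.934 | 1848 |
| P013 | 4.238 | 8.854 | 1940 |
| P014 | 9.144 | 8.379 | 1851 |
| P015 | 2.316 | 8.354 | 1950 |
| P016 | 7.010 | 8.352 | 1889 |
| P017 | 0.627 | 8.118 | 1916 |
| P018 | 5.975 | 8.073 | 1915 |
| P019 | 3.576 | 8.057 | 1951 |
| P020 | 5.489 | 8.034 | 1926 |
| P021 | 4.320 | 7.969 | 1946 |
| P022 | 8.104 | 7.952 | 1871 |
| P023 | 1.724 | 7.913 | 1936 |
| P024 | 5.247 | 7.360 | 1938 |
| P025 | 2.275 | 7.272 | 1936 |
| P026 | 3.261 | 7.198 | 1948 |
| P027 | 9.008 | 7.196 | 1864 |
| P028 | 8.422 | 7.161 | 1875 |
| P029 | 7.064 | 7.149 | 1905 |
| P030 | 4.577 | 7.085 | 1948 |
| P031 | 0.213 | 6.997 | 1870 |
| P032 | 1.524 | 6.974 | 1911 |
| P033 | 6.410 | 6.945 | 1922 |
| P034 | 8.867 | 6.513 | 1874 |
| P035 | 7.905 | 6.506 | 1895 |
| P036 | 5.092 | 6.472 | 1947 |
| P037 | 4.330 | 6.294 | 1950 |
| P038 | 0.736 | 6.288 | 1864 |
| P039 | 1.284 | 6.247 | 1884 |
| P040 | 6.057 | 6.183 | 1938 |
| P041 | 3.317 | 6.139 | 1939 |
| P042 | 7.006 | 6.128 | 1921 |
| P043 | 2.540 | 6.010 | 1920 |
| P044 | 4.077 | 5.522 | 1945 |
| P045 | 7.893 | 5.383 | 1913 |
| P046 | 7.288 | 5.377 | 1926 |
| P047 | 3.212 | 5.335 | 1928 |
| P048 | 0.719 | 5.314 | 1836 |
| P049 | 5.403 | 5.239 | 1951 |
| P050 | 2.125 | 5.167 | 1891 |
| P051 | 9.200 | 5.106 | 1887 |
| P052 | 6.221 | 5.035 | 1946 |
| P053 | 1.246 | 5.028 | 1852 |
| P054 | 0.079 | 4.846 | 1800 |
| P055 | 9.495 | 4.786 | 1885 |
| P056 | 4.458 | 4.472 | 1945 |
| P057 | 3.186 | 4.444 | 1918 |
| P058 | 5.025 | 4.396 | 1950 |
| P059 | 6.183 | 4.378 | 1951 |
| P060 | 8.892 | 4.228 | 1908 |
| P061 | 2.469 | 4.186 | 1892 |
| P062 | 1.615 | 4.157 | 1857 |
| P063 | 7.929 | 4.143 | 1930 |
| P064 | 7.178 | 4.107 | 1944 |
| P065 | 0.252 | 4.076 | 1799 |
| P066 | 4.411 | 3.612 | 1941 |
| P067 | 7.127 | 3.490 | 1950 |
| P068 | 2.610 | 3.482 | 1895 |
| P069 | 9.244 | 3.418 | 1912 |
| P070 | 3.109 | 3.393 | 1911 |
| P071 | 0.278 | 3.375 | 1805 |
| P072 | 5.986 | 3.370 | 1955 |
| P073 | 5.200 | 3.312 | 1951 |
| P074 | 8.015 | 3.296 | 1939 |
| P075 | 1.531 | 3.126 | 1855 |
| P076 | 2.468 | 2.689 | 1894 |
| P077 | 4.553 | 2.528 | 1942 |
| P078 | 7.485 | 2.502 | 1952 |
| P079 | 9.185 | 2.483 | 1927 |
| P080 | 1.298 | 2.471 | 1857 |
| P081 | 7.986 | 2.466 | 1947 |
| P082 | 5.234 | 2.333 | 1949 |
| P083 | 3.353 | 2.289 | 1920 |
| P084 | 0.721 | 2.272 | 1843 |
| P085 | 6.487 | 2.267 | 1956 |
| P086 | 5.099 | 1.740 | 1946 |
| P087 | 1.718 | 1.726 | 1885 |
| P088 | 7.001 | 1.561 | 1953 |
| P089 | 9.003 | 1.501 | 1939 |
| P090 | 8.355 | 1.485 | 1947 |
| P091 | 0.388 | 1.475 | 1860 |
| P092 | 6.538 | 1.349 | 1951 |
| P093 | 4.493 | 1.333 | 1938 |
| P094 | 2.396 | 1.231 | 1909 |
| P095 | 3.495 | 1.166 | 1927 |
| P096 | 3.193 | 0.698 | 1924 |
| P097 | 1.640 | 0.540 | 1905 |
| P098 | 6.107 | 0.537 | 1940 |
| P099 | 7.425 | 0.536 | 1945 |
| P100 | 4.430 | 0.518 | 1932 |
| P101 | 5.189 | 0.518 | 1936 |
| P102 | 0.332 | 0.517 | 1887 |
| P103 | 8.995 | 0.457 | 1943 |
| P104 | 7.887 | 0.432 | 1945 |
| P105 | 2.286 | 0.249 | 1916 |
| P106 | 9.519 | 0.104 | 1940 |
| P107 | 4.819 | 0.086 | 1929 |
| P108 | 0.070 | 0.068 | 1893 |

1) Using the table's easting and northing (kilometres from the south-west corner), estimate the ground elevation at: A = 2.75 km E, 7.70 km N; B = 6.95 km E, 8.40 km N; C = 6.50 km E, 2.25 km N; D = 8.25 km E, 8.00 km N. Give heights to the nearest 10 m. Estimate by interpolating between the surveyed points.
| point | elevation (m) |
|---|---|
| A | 1950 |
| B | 1890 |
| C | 1960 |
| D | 1870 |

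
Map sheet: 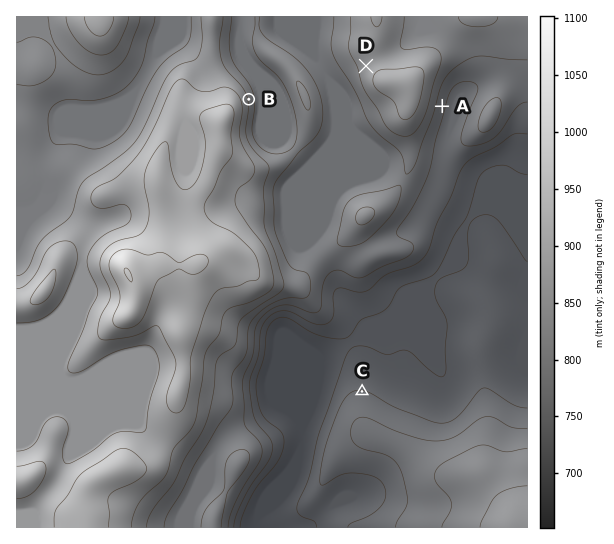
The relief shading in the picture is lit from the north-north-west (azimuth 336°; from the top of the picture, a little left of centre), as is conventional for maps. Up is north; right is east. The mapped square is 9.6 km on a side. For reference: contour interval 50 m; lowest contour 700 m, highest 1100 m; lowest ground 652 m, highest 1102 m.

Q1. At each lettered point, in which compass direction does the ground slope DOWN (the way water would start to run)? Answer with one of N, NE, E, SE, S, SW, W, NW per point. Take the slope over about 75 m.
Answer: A E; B E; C N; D W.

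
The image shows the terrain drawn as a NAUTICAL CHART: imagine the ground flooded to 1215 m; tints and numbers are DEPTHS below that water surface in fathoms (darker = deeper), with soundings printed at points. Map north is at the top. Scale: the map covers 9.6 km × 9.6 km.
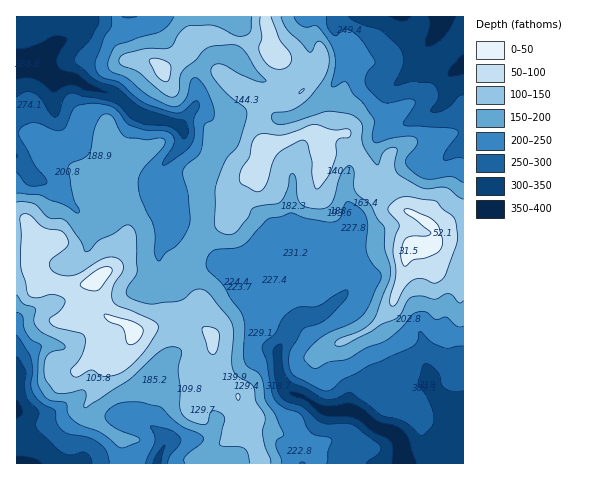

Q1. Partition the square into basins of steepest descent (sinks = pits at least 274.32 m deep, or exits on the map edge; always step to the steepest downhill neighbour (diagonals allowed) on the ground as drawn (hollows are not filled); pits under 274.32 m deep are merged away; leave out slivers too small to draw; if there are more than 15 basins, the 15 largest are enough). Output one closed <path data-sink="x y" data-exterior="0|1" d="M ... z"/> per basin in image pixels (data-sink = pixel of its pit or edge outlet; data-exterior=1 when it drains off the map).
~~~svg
<path data-sink="404 463" data-exterior="1" d="M314 133l-9 0-24 9-15 2-4 8-4 21-10 5-13 15-5 25-24 16-11 16-4 15 6 14 2 21 4 11-1 12 9 13 2 8 0 23 3 8 7 10 15 10 3 12 10 9 0 19 5 10 6 19 201 0 1-176-6-1-20-15-6-19-6-5 9-6 0-13-7-7-21-11-19-3-9-6-12-16-2-21-17-28-2-3-16 2-7 5-1 6-3-10z"/><path data-sink="38 64" data-exterior="0" d="M265 16l-249 1 0 234 20 1 8-7-7 11 0 11 3 10 5 4 17 5 19 0 14-6 6 32 8 6 20 7 5 6 19-3 19-9 13 0 18 8 0-16-4-11-1-15-7-20 4-15 11-16 24-16 3-18 6-13 9-9 10-5 6-26-5-17 0-8 7-16 7-7 14 0 10-4 13-13-2-4-15-13-15-6-4-4z"/><path data-sink="21 463" data-exterior="1" d="M40 248l-4 4-20 0 1 212 244-1-5-18-5-10 0-19-10-9-3-12-20-16-5-12-1-27-8-11-15-9-17-1-19 9-19 3-5-6-20-7-8-6-7-31-13 5-19 0-17-5-5-4-3-10 0-11z"/><path data-sink="442 17" data-exterior="1" d="M463 16l-197 0 0 6 8 33 4 4 15 6 12 9 5 8-13 13-10 4-14 0-7 7-7 16 0 8 5 15 17-3 24-9 9 0 5 4 3 10 1-6 3-3 13-4 7 0 19 31 2 16 18-7 4-4 1 5 13 15 3 20 22 12 7 7 0 13 9-6 19 0z"/>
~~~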